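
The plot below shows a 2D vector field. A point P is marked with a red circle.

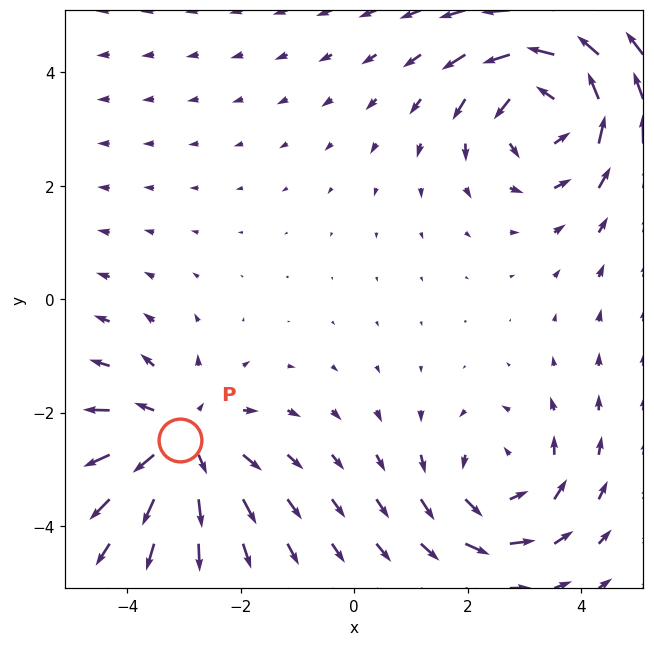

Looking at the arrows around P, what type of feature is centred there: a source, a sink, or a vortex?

source

At P (-3.1, -2.5) the arrows spread outward. Divergence about +3, curl ≈0 — positive divergence with near-zero curl is a source.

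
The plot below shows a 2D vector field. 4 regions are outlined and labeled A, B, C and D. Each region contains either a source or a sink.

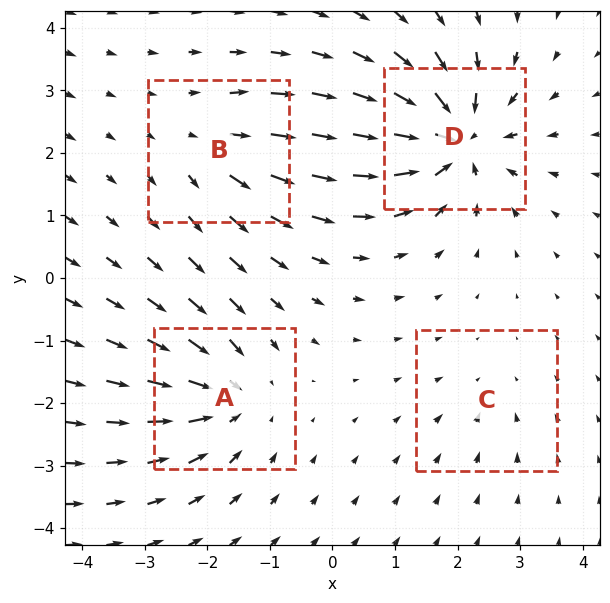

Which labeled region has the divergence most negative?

D

Divergence at each region's feature centre — A: about -6, B: about +4, C: about -2, D: about -8. Region D is most negative.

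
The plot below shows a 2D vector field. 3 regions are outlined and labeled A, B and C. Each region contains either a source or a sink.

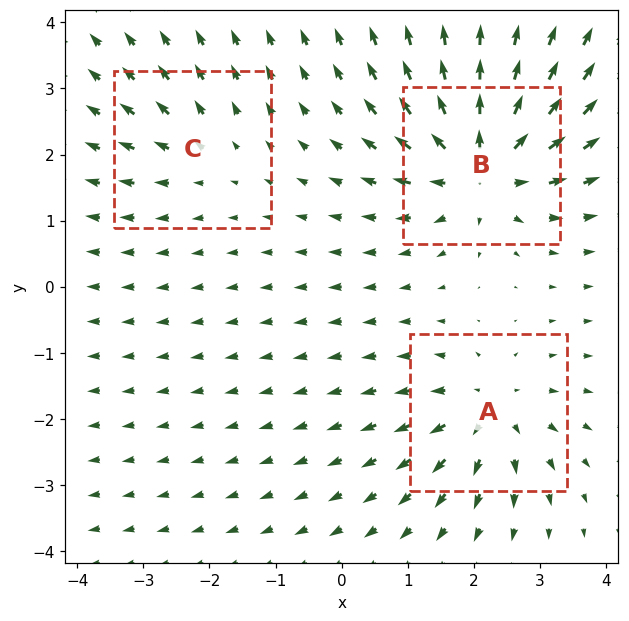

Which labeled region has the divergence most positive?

Divergence at each region's feature centre — A: about +4, B: about +6, C: about +2. Region B is most positive.

B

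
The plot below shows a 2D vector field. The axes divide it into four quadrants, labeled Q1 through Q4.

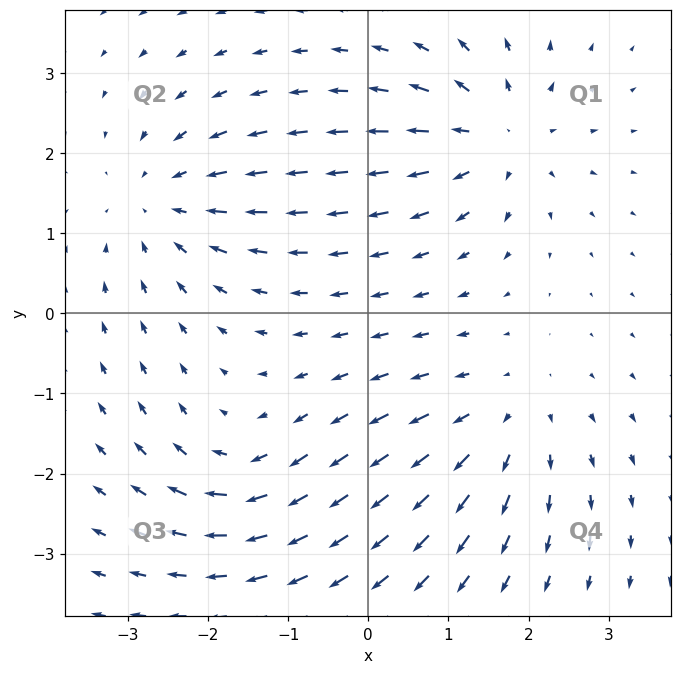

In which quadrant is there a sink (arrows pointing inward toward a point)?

Q2

The sink sits at approximately (-2.6, 1.4), which lies in quadrant Q2. The divergence there is about -5, negative as expected for a sink.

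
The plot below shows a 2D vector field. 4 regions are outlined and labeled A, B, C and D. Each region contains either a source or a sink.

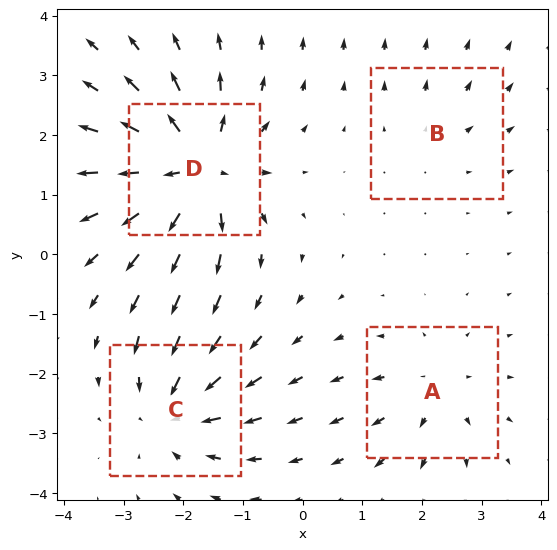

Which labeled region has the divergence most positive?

D

Divergence at each region's feature centre — A: about +4, B: about +2, C: about -5, D: about +8. Region D is most positive.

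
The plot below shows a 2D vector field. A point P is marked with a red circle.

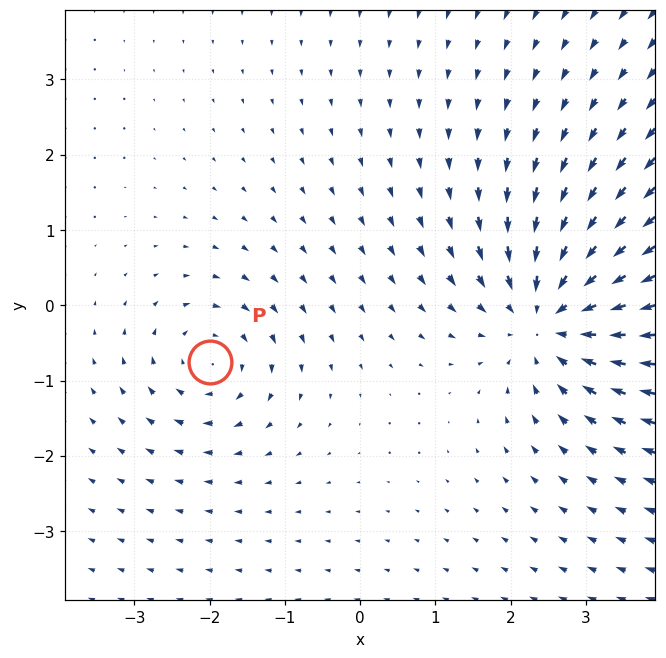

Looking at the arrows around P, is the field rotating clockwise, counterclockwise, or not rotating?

Near P at (-2.0, -0.8) the arrows circulate clockwise. The curl (z-component) there is about -4; negative curl means clockwise rotation.

clockwise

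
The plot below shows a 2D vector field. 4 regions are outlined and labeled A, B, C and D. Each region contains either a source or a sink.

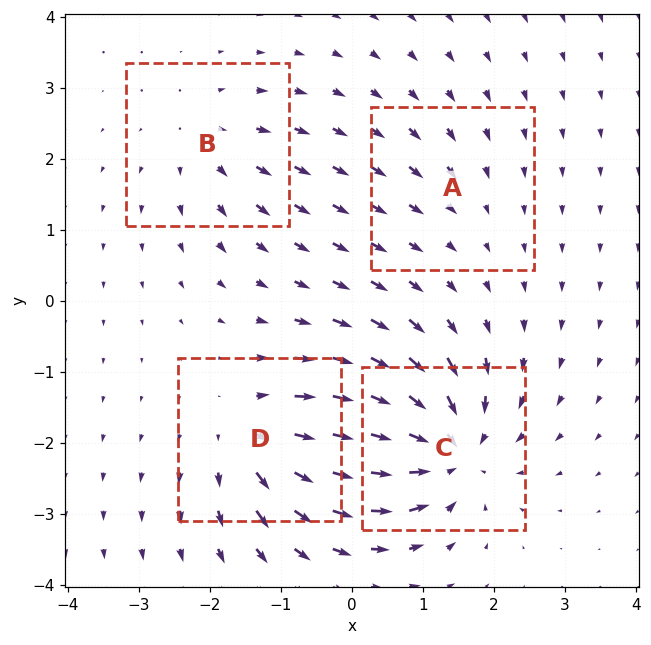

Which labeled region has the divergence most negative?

Divergence at each region's feature centre — A: about -2, B: about +4, C: about -8, D: about +6. Region C is most negative.

C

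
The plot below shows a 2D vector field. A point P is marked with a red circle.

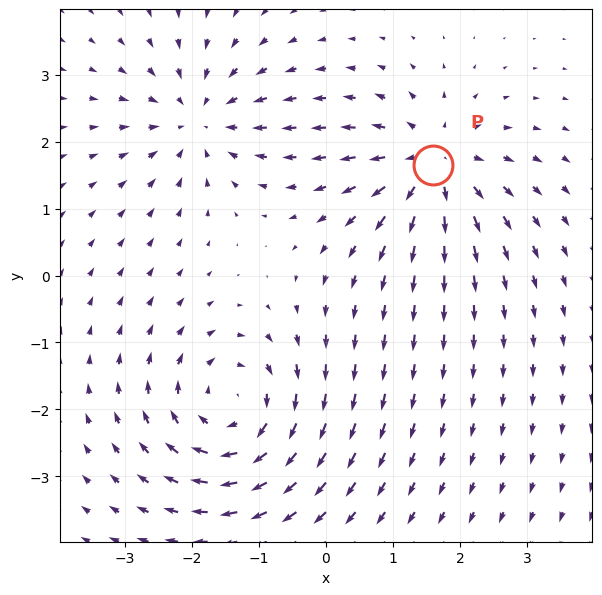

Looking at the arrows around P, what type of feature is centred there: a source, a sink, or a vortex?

At P (1.6, 1.7) the arrows spread outward. Divergence about +5, curl ≈0 — positive divergence with near-zero curl is a source.

source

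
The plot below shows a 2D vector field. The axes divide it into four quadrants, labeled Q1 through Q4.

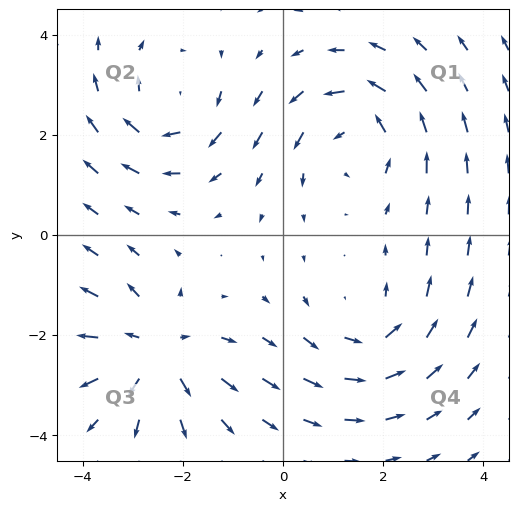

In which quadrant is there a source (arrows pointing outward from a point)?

Q3

The source sits at approximately (-2.5, -2.3), which lies in quadrant Q3. The divergence there is about +5, positive as expected for a source.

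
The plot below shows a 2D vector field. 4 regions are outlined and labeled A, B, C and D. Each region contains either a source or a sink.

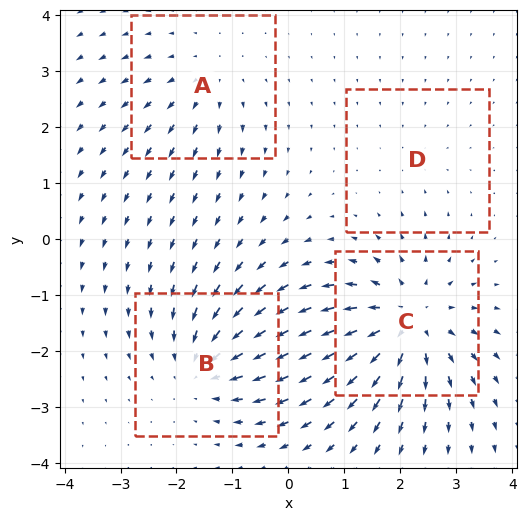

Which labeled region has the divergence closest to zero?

D

Divergence at each region's feature centre — A: about +3, B: about -5, C: about +6, D: about -2. Region D is closest to zero.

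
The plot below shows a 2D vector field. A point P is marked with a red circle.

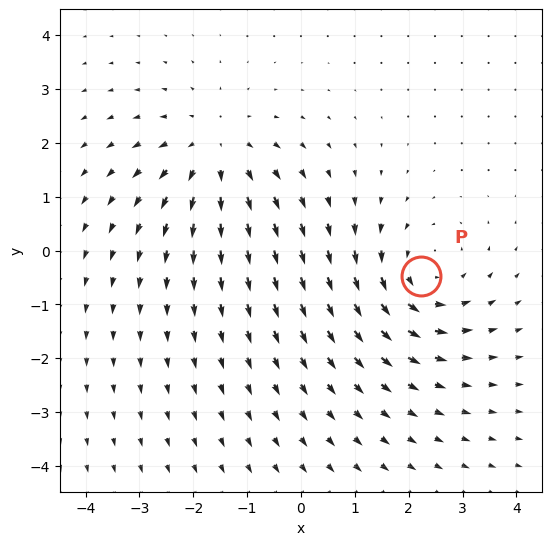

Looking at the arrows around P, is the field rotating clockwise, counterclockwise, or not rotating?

counterclockwise

Near P at (2.2, -0.5) the arrows circulate counterclockwise. The curl (z-component) there is about +4; positive curl means counterclockwise rotation.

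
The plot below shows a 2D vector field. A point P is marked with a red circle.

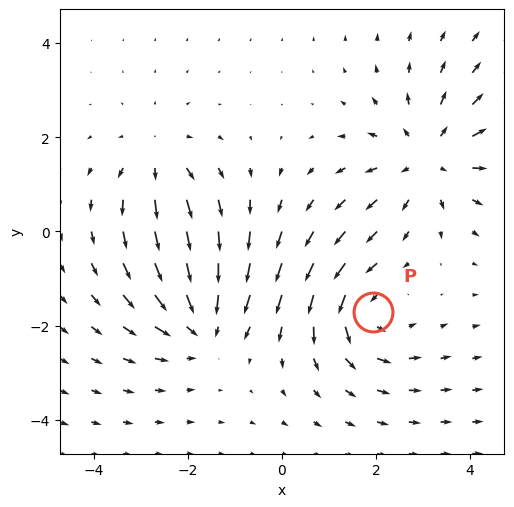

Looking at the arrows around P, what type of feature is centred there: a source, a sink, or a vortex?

At P (1.9, -1.7) the arrows circulate counterclockwise. Divergence ≈0, curl about +4 — near-zero divergence with nonzero curl is a vortex.

vortex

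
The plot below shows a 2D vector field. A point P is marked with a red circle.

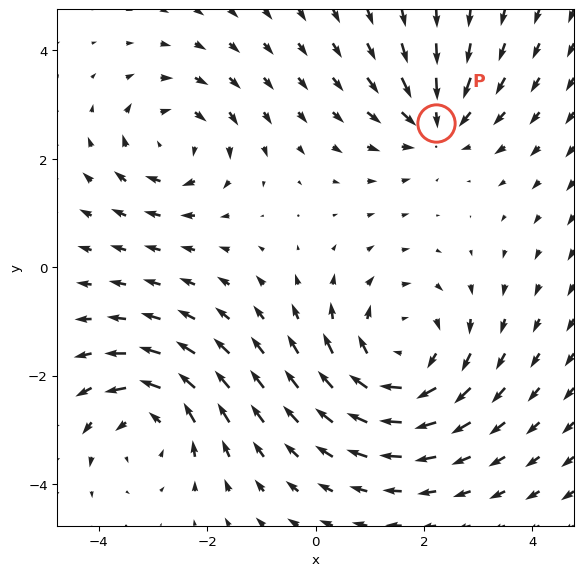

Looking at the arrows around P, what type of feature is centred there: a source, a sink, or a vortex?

At P (2.2, 2.7) the arrows converge inward. Divergence about -4, curl ≈0 — negative divergence with near-zero curl is a sink.

sink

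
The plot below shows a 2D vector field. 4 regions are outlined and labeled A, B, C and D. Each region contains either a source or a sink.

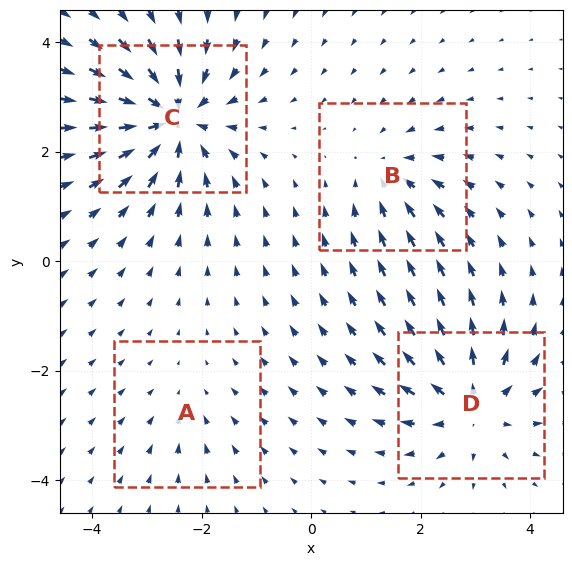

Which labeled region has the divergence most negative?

C

Divergence at each region's feature centre — A: about -2, B: about -4, C: about -7, D: about +6. Region C is most negative.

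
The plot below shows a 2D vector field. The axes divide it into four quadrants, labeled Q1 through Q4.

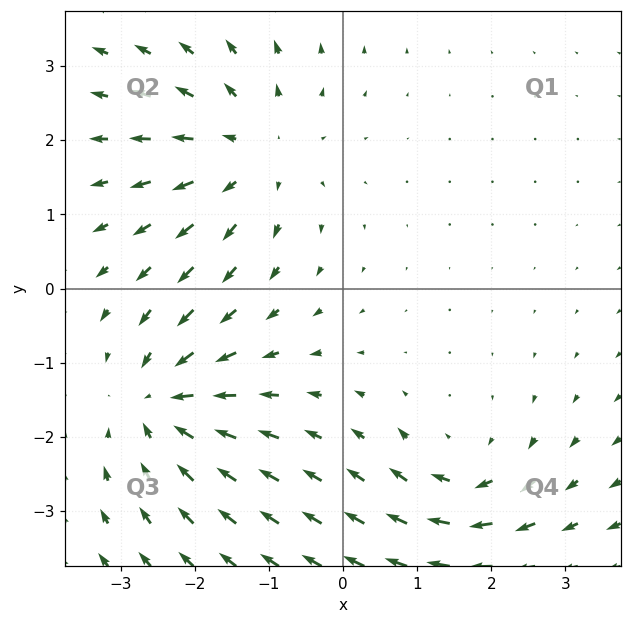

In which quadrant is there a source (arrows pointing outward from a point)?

The source sits at approximately (-1.2, 1.8), which lies in quadrant Q2. The divergence there is about +3, positive as expected for a source.

Q2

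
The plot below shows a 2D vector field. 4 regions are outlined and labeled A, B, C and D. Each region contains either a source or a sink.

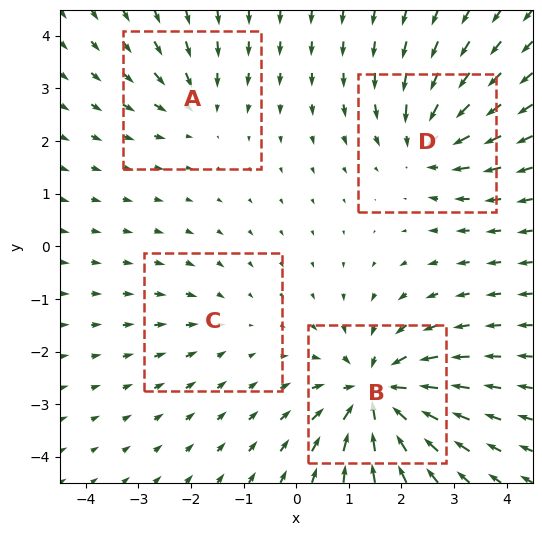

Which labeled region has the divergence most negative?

Divergence at each region's feature centre — A: about -3, B: about -8, C: about -2, D: about -5. Region B is most negative.

B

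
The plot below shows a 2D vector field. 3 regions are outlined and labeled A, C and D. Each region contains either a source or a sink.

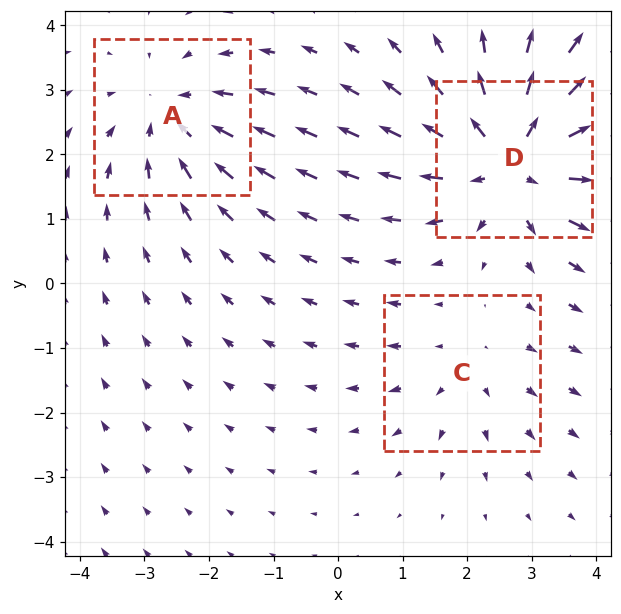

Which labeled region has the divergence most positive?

Divergence at each region's feature centre — A: about -3, C: about +2, D: about +5. Region D is most positive.

D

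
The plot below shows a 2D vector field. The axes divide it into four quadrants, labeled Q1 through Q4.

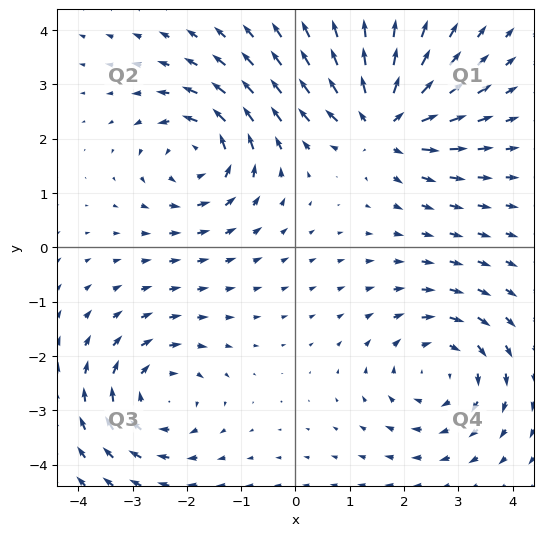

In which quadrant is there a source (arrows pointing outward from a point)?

The source sits at approximately (1.6, 2.3), which lies in quadrant Q1. The divergence there is about +6, positive as expected for a source.

Q1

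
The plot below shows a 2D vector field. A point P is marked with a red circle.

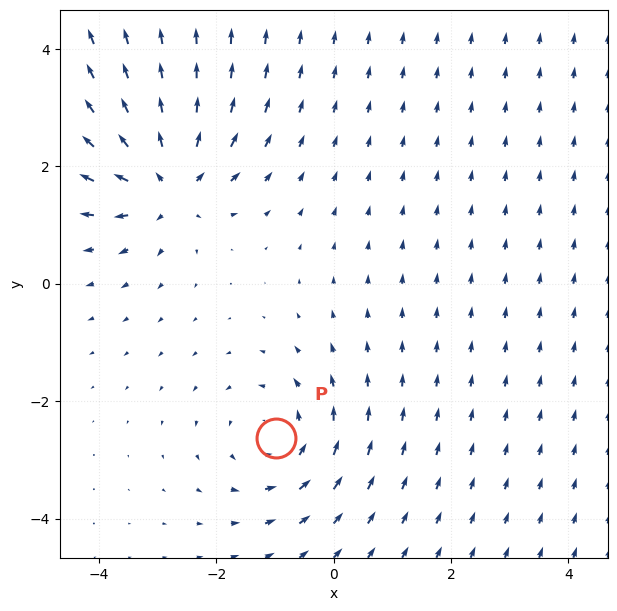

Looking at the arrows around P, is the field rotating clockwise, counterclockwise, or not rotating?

Near P at (-1.0, -2.6) the arrows circulate counterclockwise. The curl (z-component) there is about +3; positive curl means counterclockwise rotation.

counterclockwise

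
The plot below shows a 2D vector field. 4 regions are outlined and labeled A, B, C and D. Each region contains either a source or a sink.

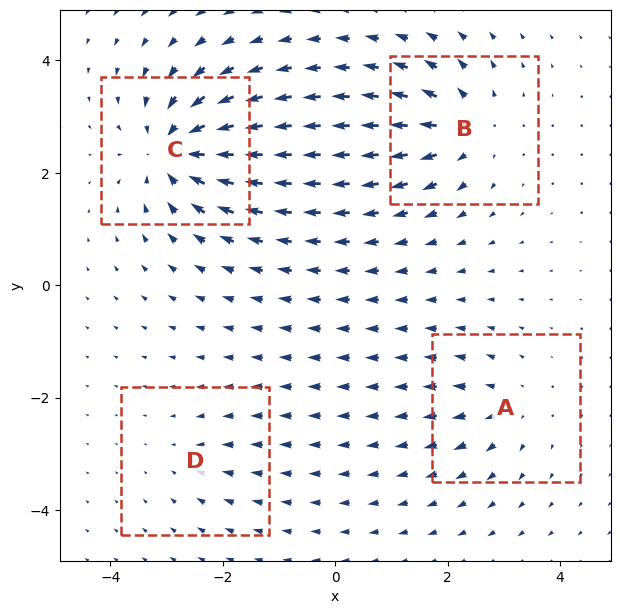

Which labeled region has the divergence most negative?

Divergence at each region's feature centre — A: about +4, B: about +6, C: about -8, D: about -3. Region C is most negative.

C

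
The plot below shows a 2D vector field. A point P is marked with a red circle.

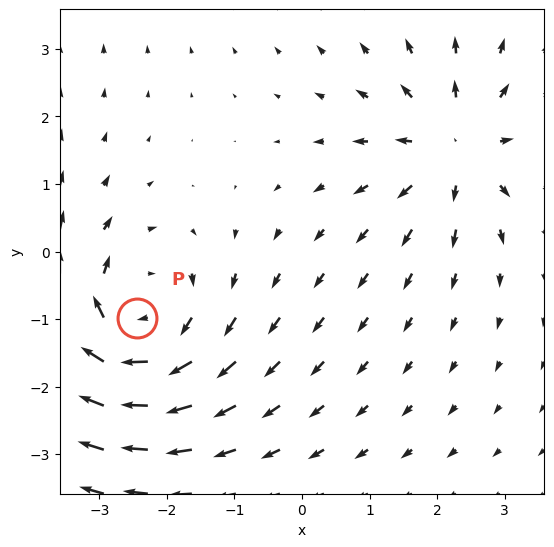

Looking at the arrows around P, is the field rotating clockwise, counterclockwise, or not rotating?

clockwise

Near P at (-2.4, -1.0) the arrows circulate clockwise. The curl (z-component) there is about -3; negative curl means clockwise rotation.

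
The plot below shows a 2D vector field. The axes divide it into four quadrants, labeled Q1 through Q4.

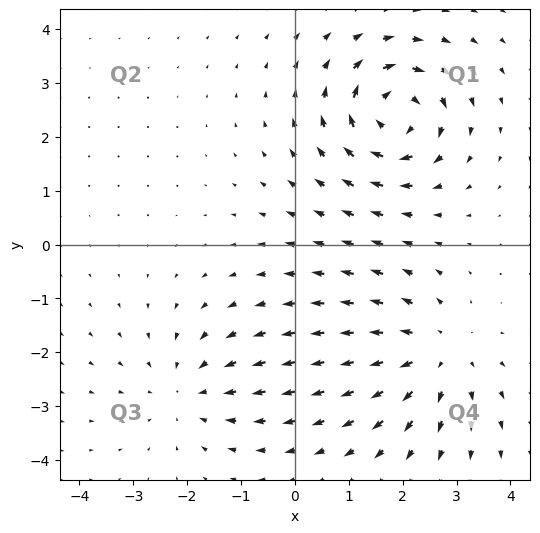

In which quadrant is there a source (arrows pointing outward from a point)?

Q4

The source sits at approximately (2.6, -2.0), which lies in quadrant Q4. The divergence there is about +3, positive as expected for a source.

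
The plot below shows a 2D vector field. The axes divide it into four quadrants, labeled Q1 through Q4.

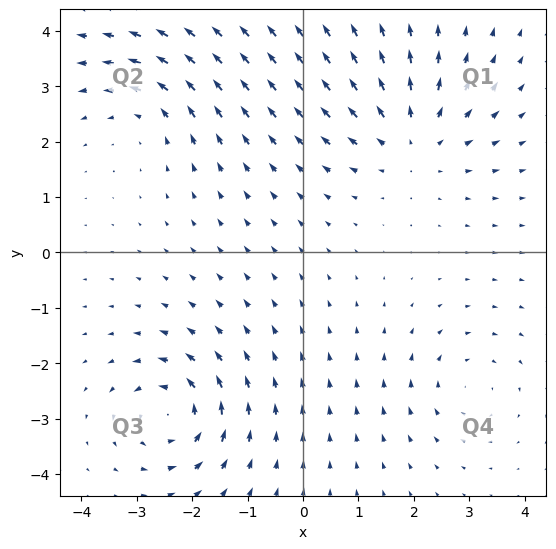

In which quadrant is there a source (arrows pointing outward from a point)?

Q1

The source sits at approximately (2.0, 2.0), which lies in quadrant Q1. The divergence there is about +4, positive as expected for a source.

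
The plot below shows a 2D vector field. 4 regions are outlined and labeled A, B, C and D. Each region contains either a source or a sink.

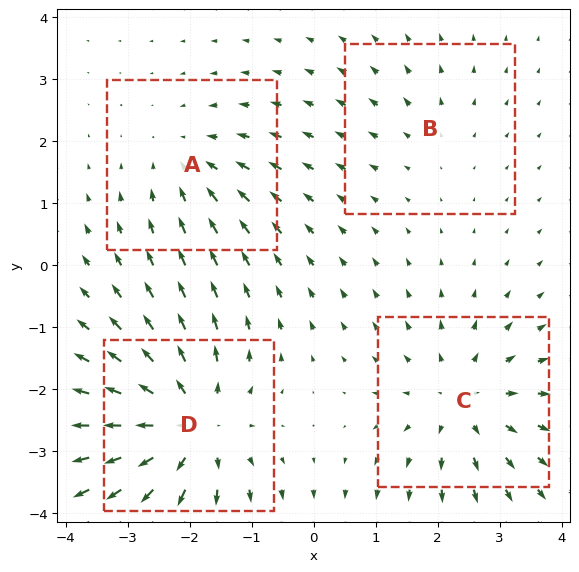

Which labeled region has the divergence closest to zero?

Divergence at each region's feature centre — A: about -3, B: about +2, C: about +5, D: about +6. Region B is closest to zero.

B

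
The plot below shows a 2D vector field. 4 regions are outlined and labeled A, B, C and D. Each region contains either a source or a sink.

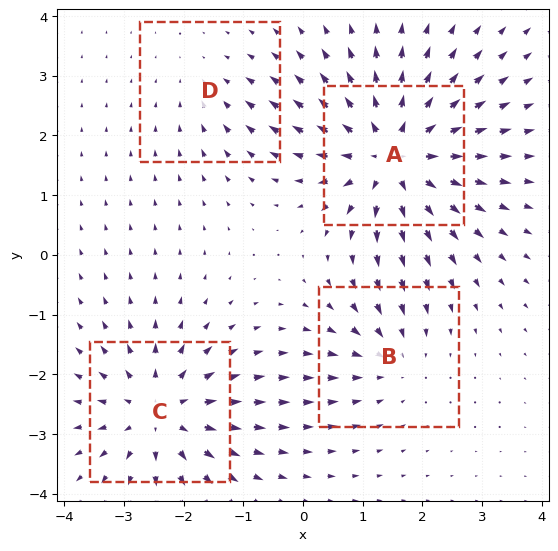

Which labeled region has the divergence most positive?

A

Divergence at each region's feature centre — A: about +7, B: about -3, C: about +5, D: about -2. Region A is most positive.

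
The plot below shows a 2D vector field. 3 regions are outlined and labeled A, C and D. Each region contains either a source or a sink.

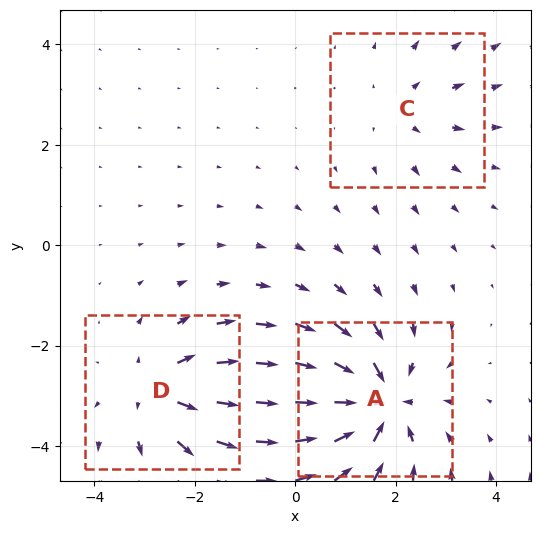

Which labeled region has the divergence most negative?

Divergence at each region's feature centre — A: about -5, C: about +2, D: about +3. Region A is most negative.

A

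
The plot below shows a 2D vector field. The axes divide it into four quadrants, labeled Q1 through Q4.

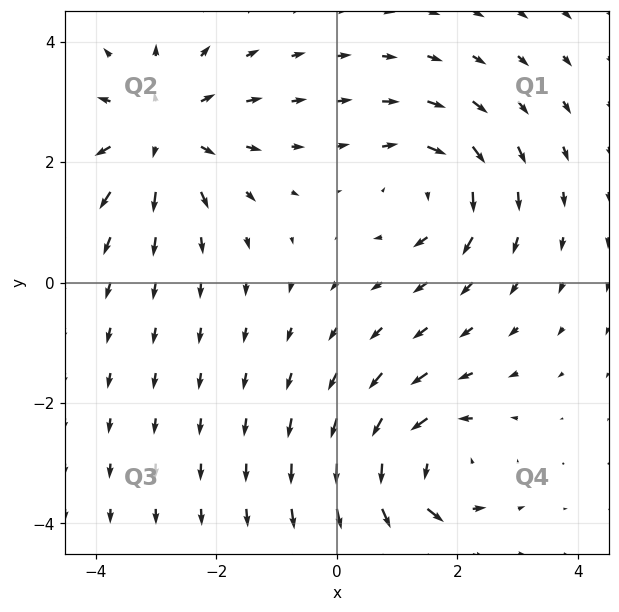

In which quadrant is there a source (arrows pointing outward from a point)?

Q2

The source sits at approximately (-2.9, 2.5), which lies in quadrant Q2. The divergence there is about +4, positive as expected for a source.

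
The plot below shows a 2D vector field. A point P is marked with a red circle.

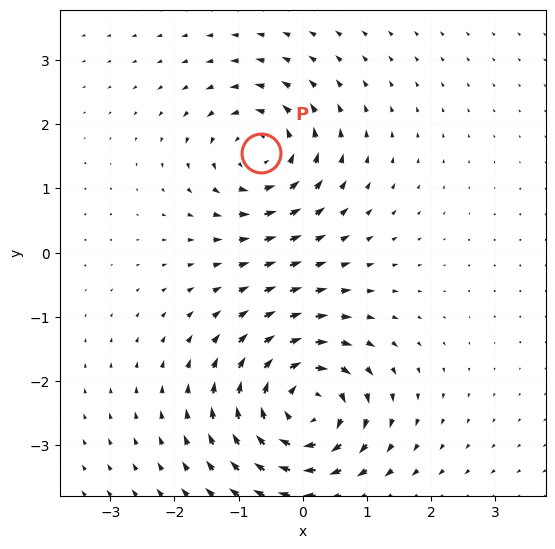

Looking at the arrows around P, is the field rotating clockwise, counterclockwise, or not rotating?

counterclockwise

Near P at (-0.6, 1.6) the arrows circulate counterclockwise. The curl (z-component) there is about +4; positive curl means counterclockwise rotation.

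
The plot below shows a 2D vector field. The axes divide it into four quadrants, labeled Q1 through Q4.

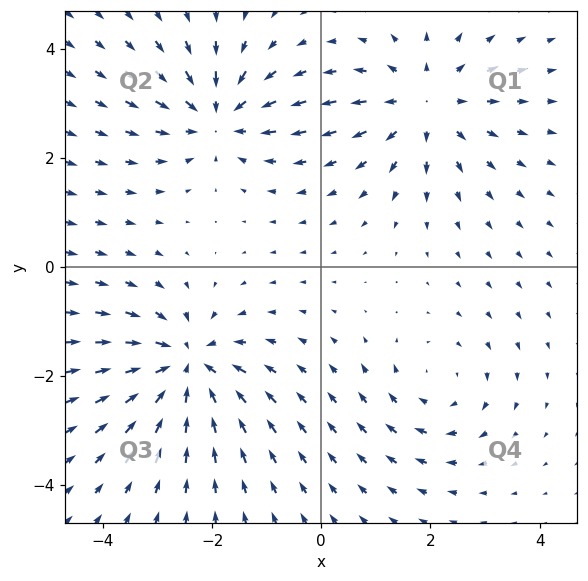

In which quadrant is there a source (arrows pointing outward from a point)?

Q1

The source sits at approximately (1.9, 3.0), which lies in quadrant Q1. The divergence there is about +4, positive as expected for a source.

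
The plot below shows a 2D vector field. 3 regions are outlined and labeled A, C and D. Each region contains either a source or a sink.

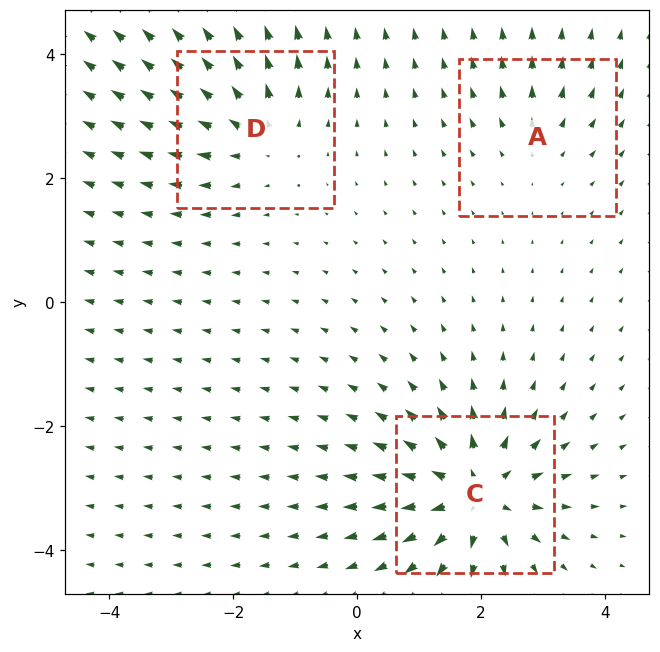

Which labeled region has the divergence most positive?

Divergence at each region's feature centre — A: about +2, C: about +6, D: about +4. Region C is most positive.

C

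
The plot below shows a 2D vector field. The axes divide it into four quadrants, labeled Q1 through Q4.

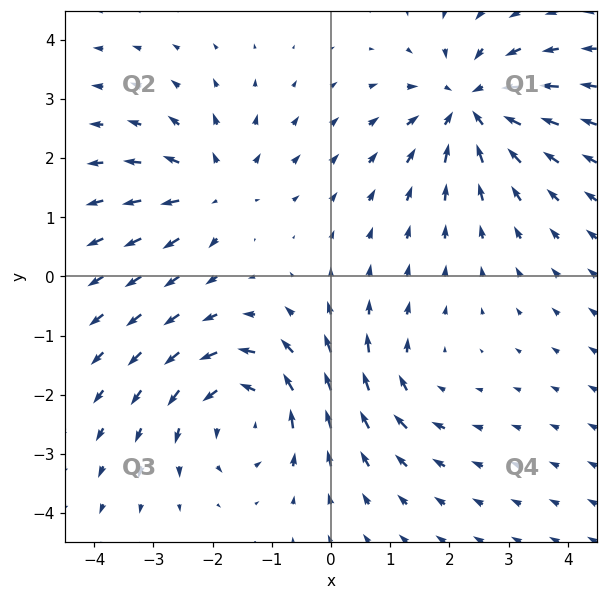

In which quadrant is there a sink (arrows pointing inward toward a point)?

The sink sits at approximately (2.4, 2.9), which lies in quadrant Q1. The divergence there is about -5, negative as expected for a sink.

Q1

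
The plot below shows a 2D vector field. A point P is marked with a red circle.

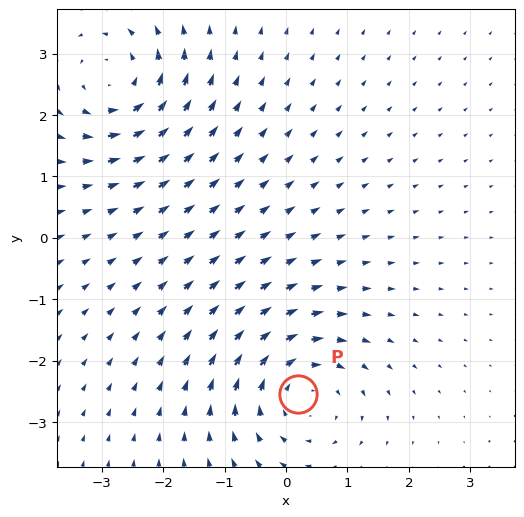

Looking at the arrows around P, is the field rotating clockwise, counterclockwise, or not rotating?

clockwise

Near P at (0.2, -2.5) the arrows circulate clockwise. The curl (z-component) there is about -4; negative curl means clockwise rotation.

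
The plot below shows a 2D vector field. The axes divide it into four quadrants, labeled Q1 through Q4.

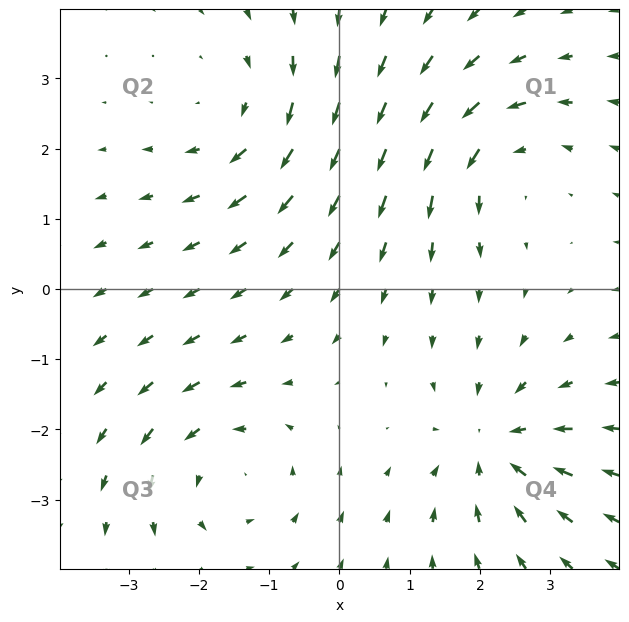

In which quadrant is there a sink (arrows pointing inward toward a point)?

The sink sits at approximately (2.2, -2.2), which lies in quadrant Q4. The divergence there is about -4, negative as expected for a sink.

Q4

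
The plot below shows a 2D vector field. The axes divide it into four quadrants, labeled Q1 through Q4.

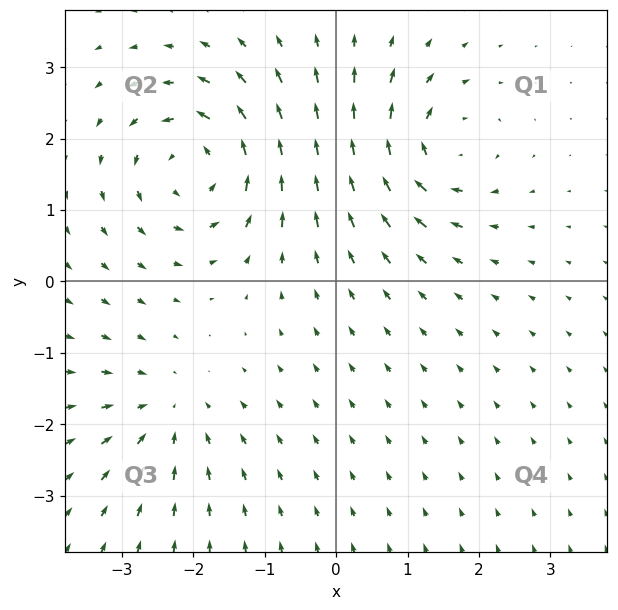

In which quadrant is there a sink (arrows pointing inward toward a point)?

Q3

The sink sits at approximately (-2.4, -1.8), which lies in quadrant Q3. The divergence there is about -4, negative as expected for a sink.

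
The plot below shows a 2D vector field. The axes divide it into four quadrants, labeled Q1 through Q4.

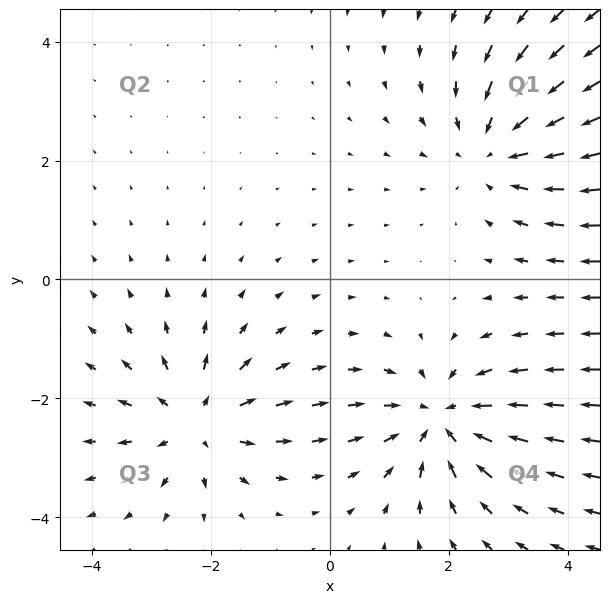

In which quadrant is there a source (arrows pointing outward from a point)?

Q3

The source sits at approximately (-2.3, -2.4), which lies in quadrant Q3. The divergence there is about +4, positive as expected for a source.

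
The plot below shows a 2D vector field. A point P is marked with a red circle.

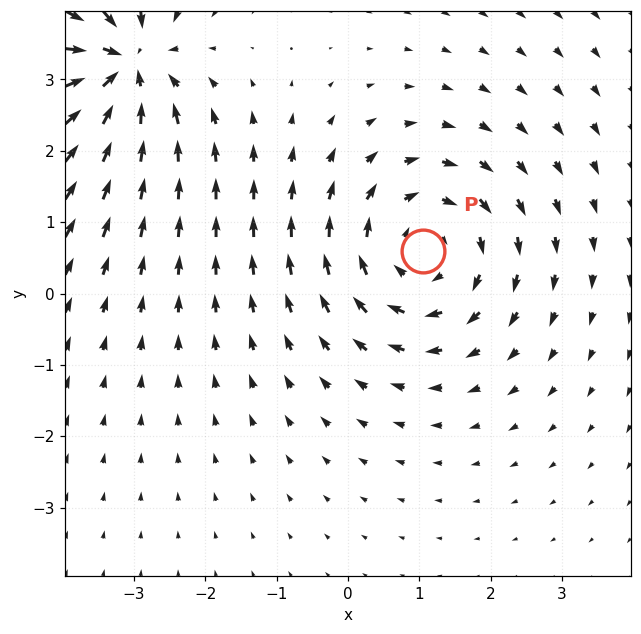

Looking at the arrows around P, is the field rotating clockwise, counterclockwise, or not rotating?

clockwise

Near P at (1.1, 0.6) the arrows circulate clockwise. The curl (z-component) there is about -4; negative curl means clockwise rotation.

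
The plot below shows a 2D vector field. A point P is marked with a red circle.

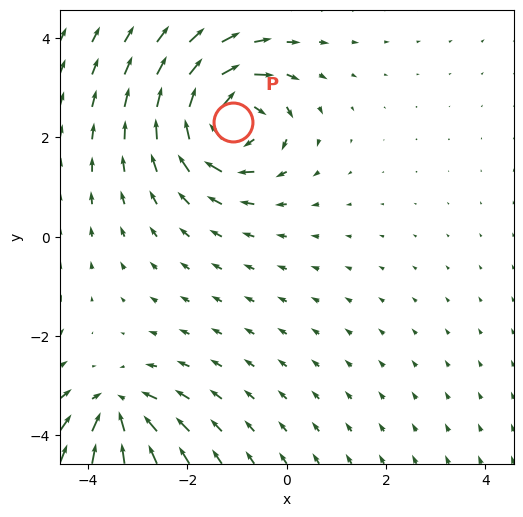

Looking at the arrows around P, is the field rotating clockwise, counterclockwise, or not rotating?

clockwise

Near P at (-1.1, 2.3) the arrows circulate clockwise. The curl (z-component) there is about -6; negative curl means clockwise rotation.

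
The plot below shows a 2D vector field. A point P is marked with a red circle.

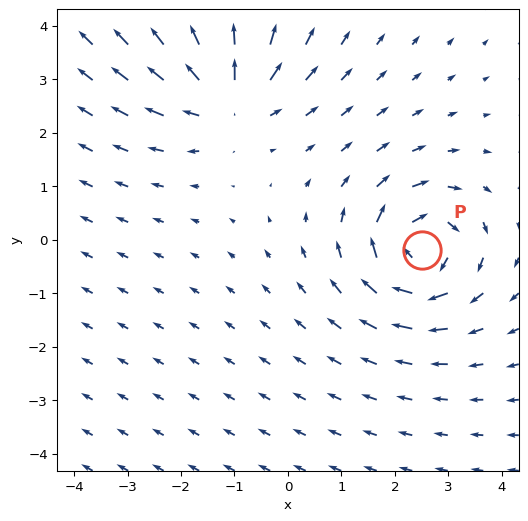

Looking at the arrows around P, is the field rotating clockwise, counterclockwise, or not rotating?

clockwise

Near P at (2.5, -0.2) the arrows circulate clockwise. The curl (z-component) there is about -4; negative curl means clockwise rotation.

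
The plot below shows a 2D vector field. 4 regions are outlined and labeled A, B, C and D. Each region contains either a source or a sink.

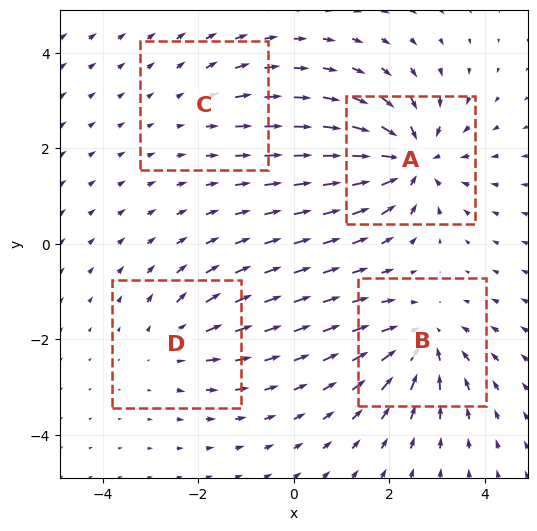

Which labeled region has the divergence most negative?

A

Divergence at each region's feature centre — A: about -7, B: about -6, C: about +2, D: about +4. Region A is most negative.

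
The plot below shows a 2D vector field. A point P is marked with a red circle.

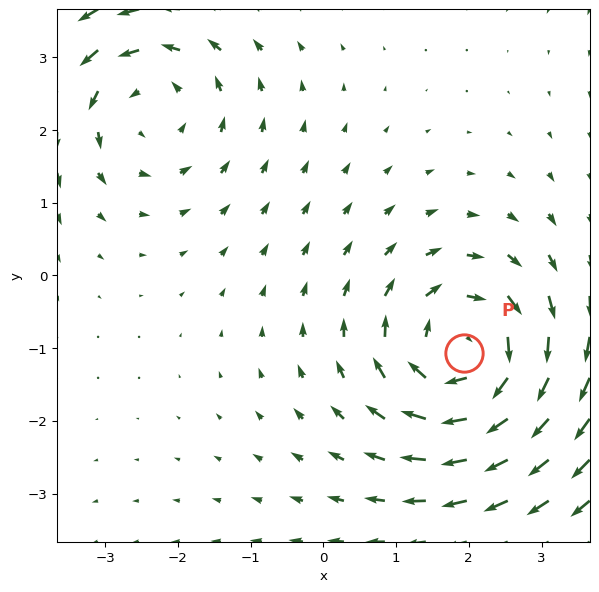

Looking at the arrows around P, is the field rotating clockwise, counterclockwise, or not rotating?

Near P at (1.9, -1.1) the arrows circulate clockwise. The curl (z-component) there is about -4; negative curl means clockwise rotation.

clockwise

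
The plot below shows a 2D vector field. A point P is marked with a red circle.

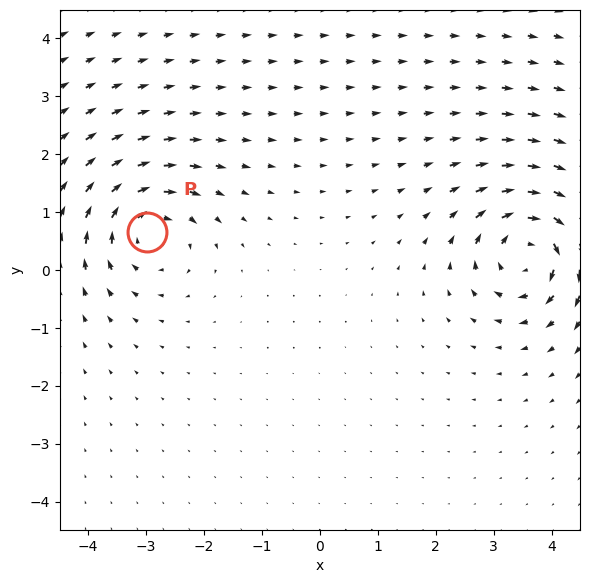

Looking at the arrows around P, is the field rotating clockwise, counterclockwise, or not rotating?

Near P at (-3.0, 0.7) the arrows circulate clockwise. The curl (z-component) there is about -5; negative curl means clockwise rotation.

clockwise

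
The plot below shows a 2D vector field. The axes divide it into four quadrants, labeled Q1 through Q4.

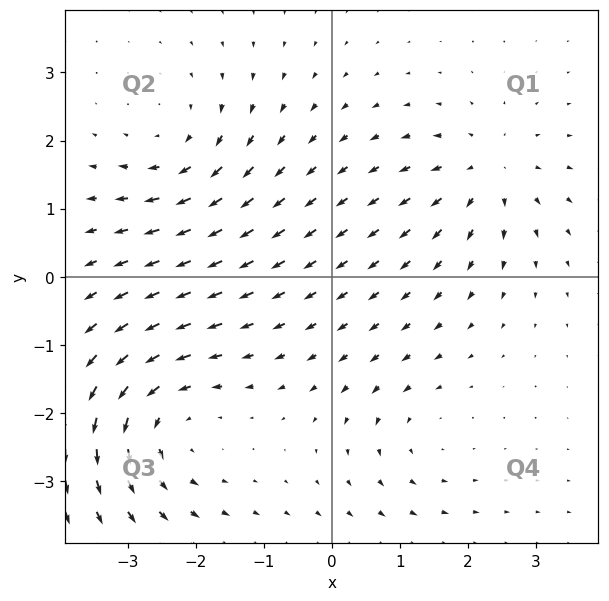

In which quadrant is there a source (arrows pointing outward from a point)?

Q1

The source sits at approximately (2.3, 1.5), which lies in quadrant Q1. The divergence there is about +4, positive as expected for a source.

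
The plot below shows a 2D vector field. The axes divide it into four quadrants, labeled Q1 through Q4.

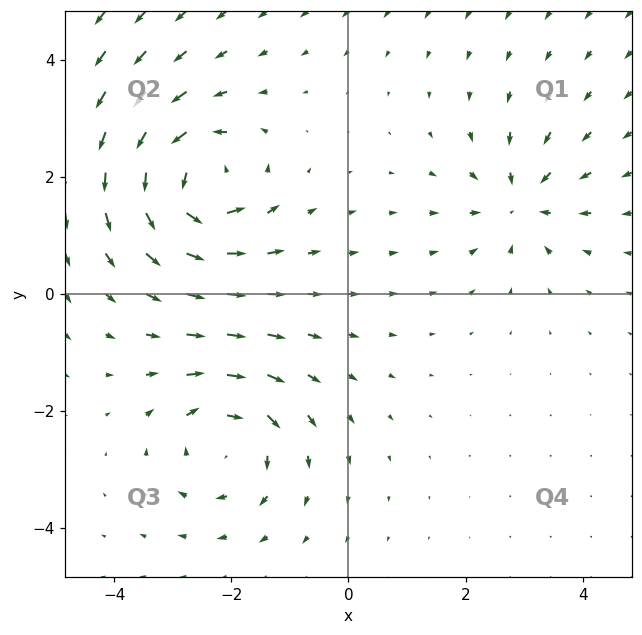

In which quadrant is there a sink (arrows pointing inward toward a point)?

Q1

The sink sits at approximately (3.0, 1.6), which lies in quadrant Q1. The divergence there is about -4, negative as expected for a sink.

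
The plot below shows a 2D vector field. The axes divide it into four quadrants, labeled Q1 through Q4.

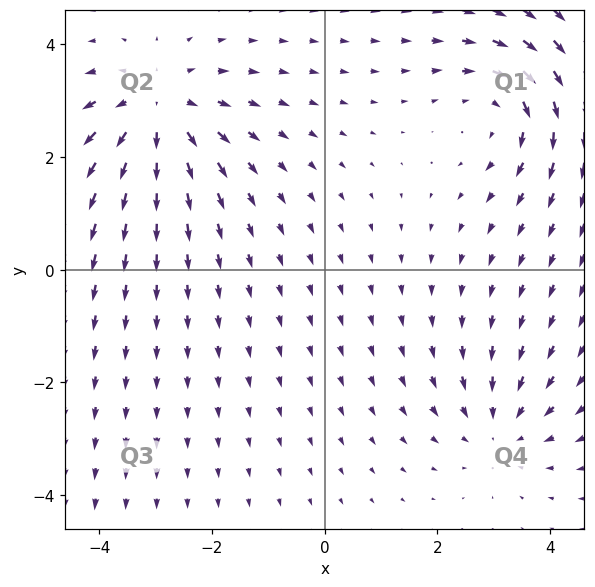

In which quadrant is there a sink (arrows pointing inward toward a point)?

The sink sits at approximately (3.1, -2.8), which lies in quadrant Q4. The divergence there is about -3, negative as expected for a sink.

Q4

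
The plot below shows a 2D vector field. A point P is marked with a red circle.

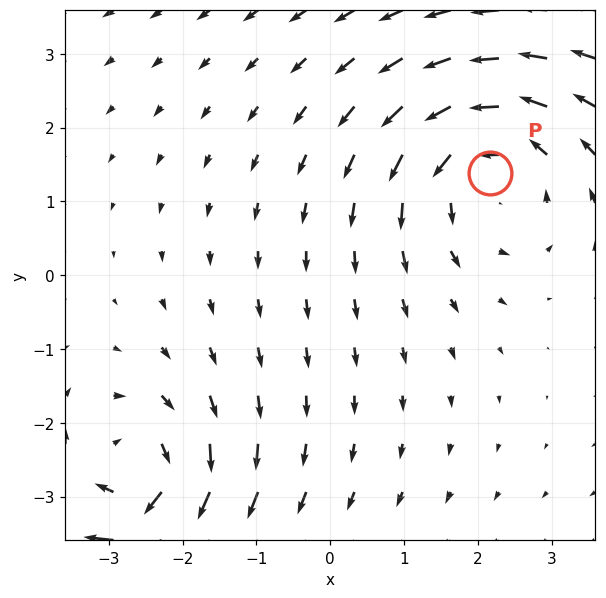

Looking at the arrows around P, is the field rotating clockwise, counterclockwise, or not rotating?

Near P at (2.2, 1.4) the arrows circulate counterclockwise. The curl (z-component) there is about +3; positive curl means counterclockwise rotation.

counterclockwise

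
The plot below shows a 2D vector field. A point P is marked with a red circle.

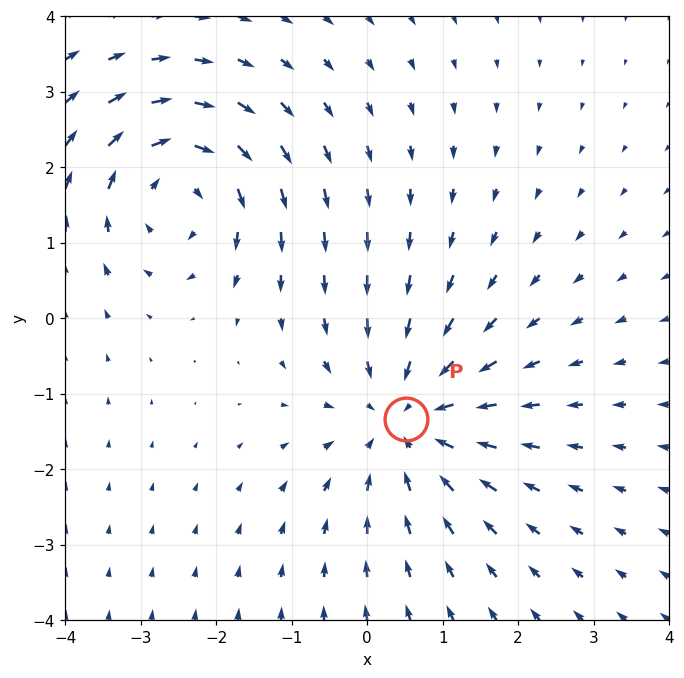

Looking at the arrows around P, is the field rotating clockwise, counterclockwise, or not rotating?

not rotating

Near P at (0.5, -1.3) the arrows show no circulation. The curl there is ≈0.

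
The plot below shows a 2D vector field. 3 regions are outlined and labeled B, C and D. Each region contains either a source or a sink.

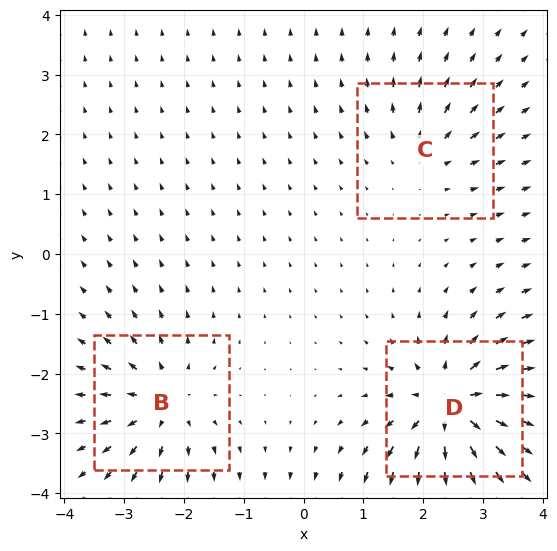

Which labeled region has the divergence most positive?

Divergence at each region's feature centre — B: about +4, C: about +3, D: about +6. Region D is most positive.

D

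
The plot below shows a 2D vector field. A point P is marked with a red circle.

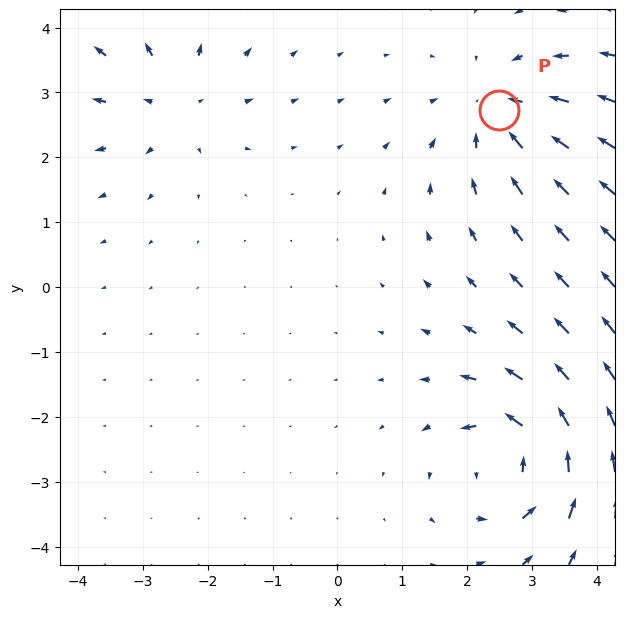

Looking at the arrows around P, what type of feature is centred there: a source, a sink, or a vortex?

sink

At P (2.5, 2.7) the arrows converge inward. Divergence about -3, curl ≈0 — negative divergence with near-zero curl is a sink.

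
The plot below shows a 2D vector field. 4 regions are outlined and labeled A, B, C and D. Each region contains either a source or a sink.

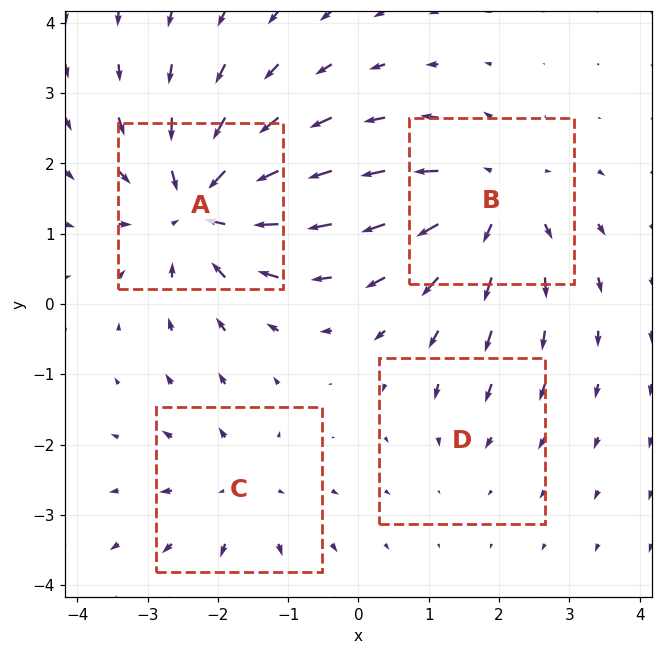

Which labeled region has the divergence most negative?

Divergence at each region's feature centre — A: about -7, B: about +5, C: about +3, D: about -2. Region A is most negative.

A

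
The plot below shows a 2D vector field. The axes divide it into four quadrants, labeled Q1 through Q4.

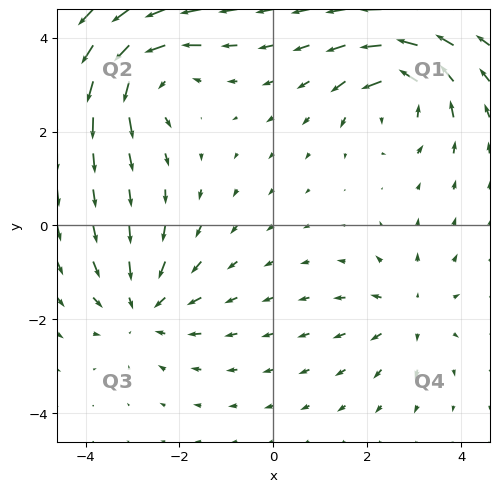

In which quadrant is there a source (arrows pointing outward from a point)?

The source sits at approximately (2.9, -1.8), which lies in quadrant Q4. The divergence there is about +3, positive as expected for a source.

Q4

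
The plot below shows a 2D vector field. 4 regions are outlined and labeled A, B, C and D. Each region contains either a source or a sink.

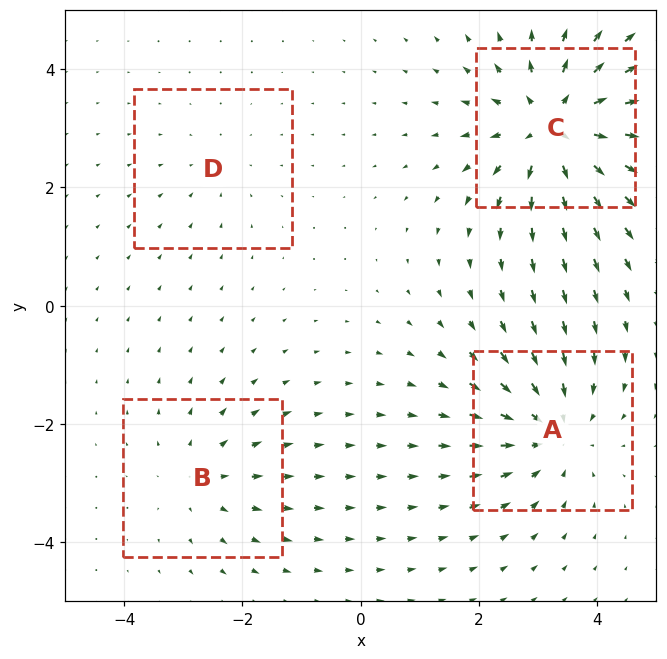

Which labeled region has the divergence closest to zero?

D

Divergence at each region's feature centre — A: about -5, B: about +3, C: about +7, D: about -2. Region D is closest to zero.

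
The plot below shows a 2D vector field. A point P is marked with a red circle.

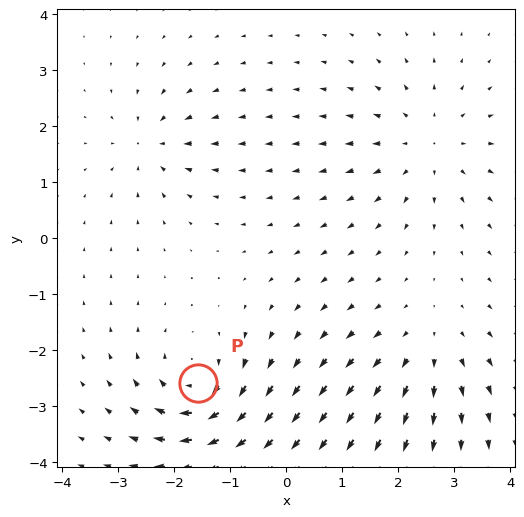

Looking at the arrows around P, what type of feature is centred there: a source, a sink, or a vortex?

vortex

At P (-1.6, -2.6) the arrows circulate clockwise. Divergence ≈0, curl about -6 — near-zero divergence with nonzero curl is a vortex.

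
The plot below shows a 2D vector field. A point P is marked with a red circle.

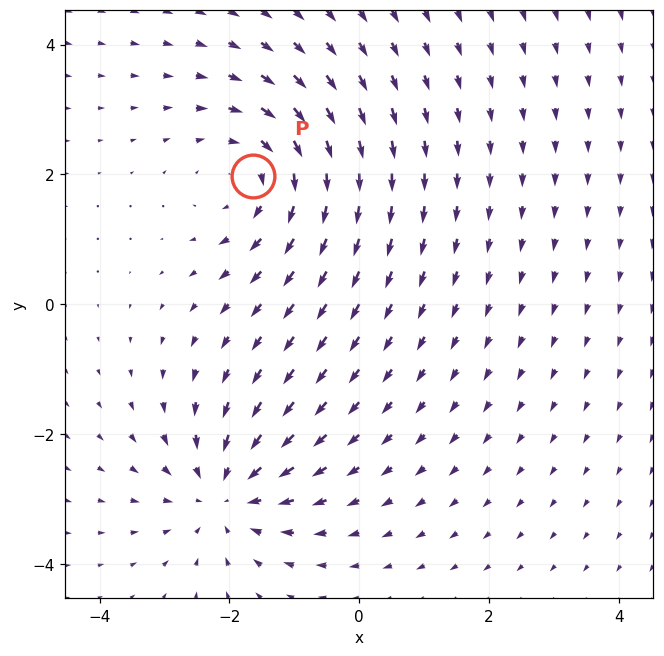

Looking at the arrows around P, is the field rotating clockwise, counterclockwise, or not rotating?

Near P at (-1.6, 2.0) the arrows circulate clockwise. The curl (z-component) there is about -4; negative curl means clockwise rotation.

clockwise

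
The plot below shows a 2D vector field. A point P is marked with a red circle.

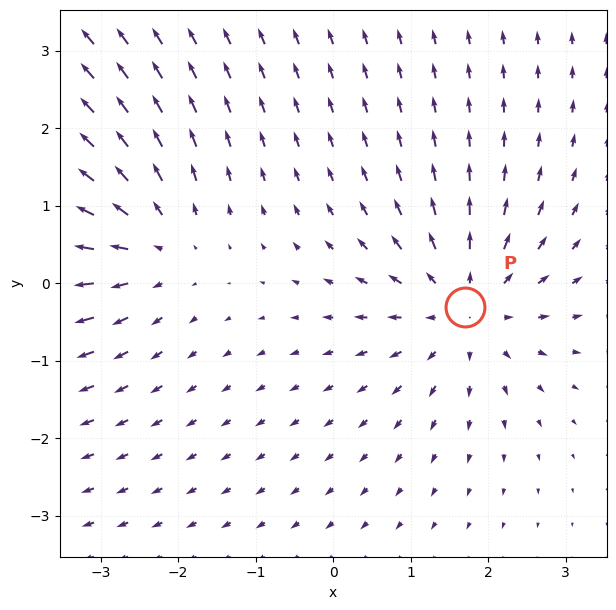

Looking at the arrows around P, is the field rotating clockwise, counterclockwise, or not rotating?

not rotating

Near P at (1.7, -0.3) the arrows show no circulation. The curl there is ≈0.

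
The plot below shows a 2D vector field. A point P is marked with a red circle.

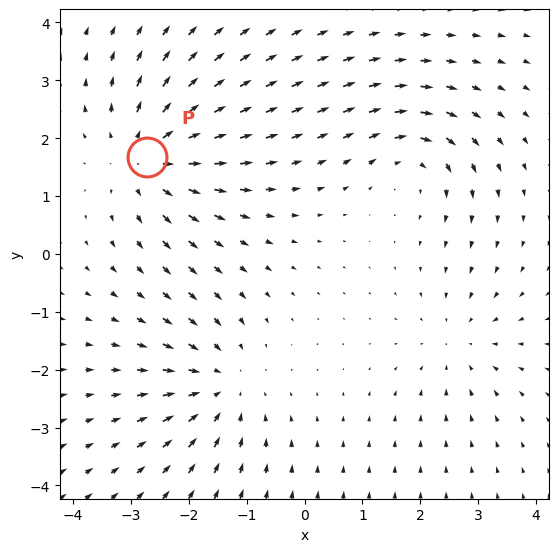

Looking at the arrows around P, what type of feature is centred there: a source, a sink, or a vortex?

source

At P (-2.7, 1.7) the arrows spread outward. Divergence about +4, curl ≈0 — positive divergence with near-zero curl is a source.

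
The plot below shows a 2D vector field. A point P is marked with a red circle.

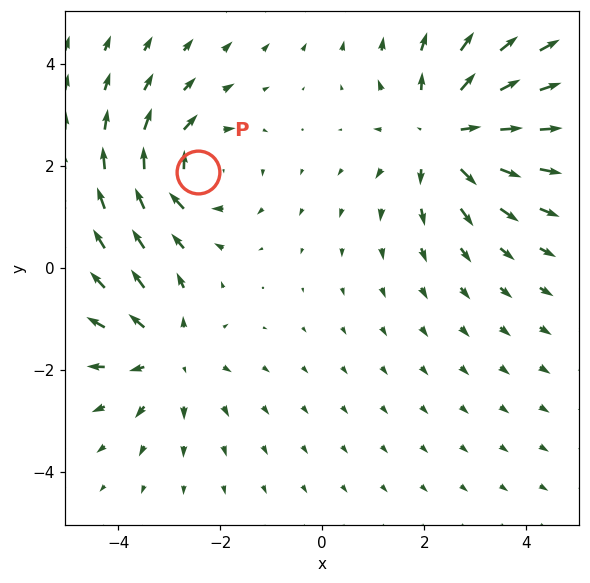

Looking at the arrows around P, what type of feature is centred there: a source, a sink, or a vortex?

vortex

At P (-2.4, 1.9) the arrows circulate clockwise. Divergence ≈0, curl about -4 — near-zero divergence with nonzero curl is a vortex.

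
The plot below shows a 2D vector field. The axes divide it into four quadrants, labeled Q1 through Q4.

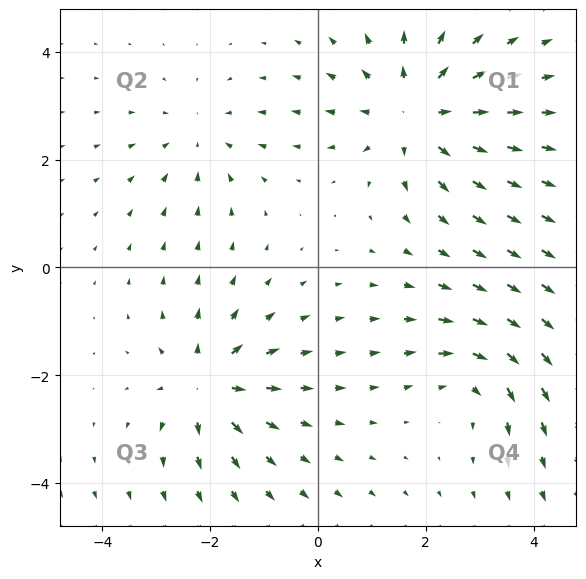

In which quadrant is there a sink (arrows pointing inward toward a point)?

Q2

The sink sits at approximately (-2.2, 2.4), which lies in quadrant Q2. The divergence there is about -2, negative as expected for a sink.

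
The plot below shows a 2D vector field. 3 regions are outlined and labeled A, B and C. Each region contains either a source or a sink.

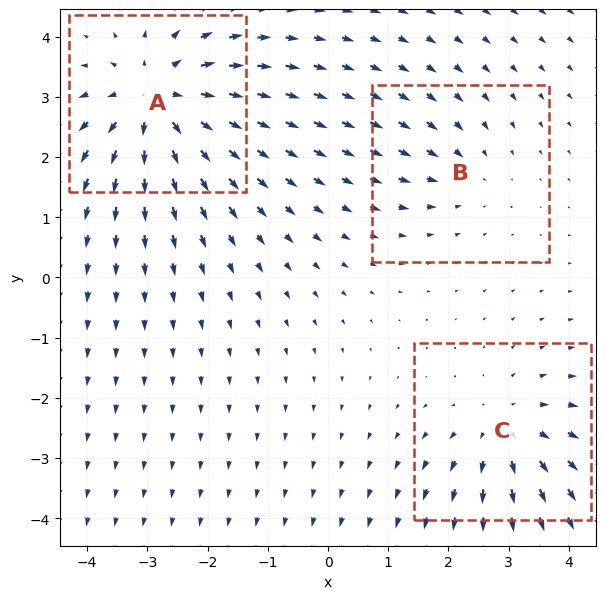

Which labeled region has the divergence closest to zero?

Divergence at each region's feature centre — A: about +5, B: about -2, C: about +3. Region B is closest to zero.

B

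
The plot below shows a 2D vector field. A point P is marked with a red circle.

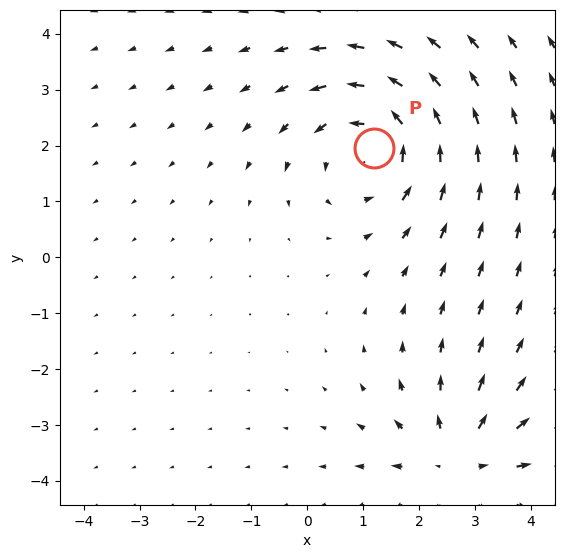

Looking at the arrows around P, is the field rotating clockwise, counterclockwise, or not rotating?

counterclockwise

Near P at (1.2, 2.0) the arrows circulate counterclockwise. The curl (z-component) there is about +4; positive curl means counterclockwise rotation.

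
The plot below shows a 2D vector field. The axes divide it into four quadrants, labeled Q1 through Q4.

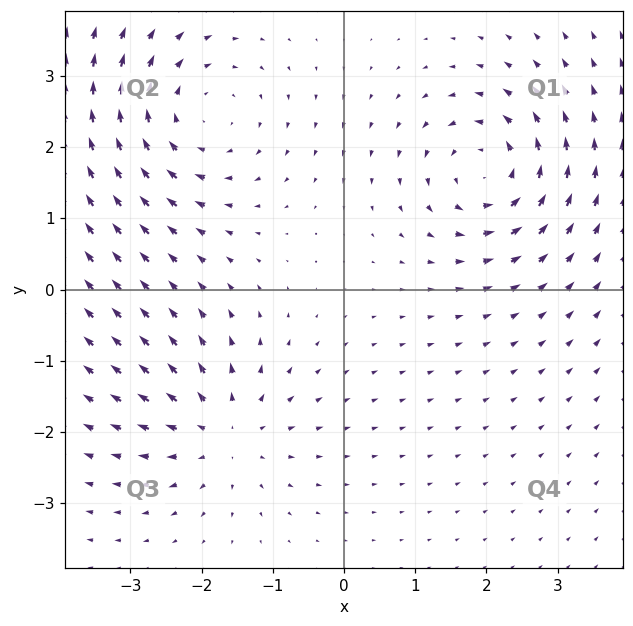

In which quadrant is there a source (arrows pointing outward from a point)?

The source sits at approximately (-1.7, -2.0), which lies in quadrant Q3. The divergence there is about +3, positive as expected for a source.

Q3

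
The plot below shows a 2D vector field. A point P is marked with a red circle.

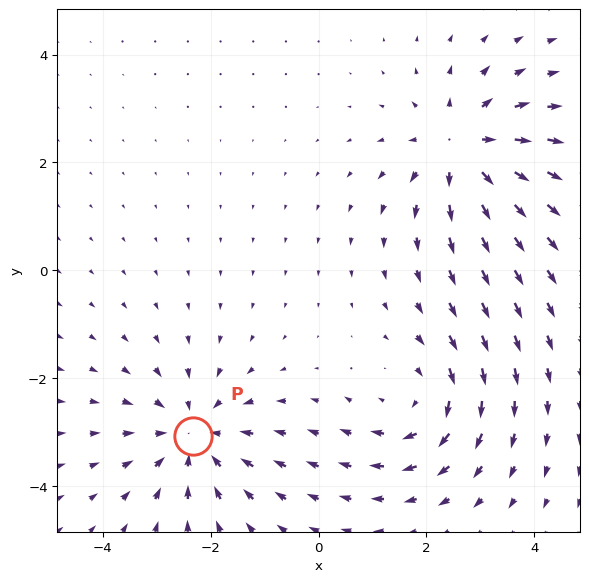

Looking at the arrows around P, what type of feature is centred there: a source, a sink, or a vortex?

sink

At P (-2.3, -3.1) the arrows converge inward. Divergence about -4, curl ≈0 — negative divergence with near-zero curl is a sink.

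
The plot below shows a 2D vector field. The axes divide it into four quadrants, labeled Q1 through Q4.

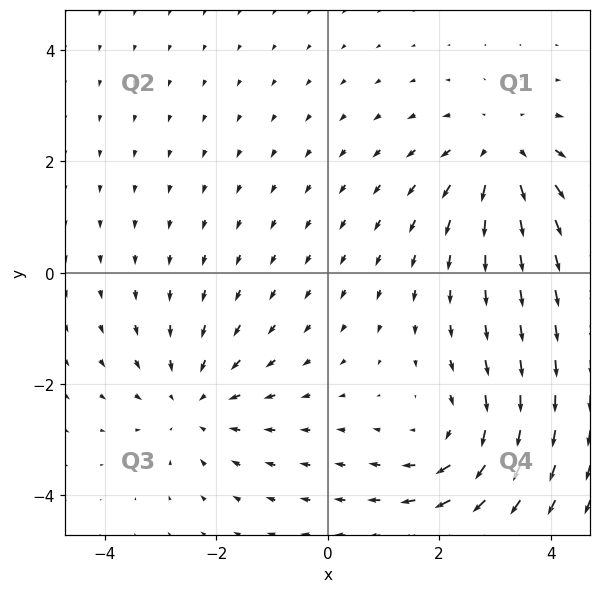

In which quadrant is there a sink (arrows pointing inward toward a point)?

Q3

The sink sits at approximately (-2.4, -2.3), which lies in quadrant Q3. The divergence there is about -4, negative as expected for a sink.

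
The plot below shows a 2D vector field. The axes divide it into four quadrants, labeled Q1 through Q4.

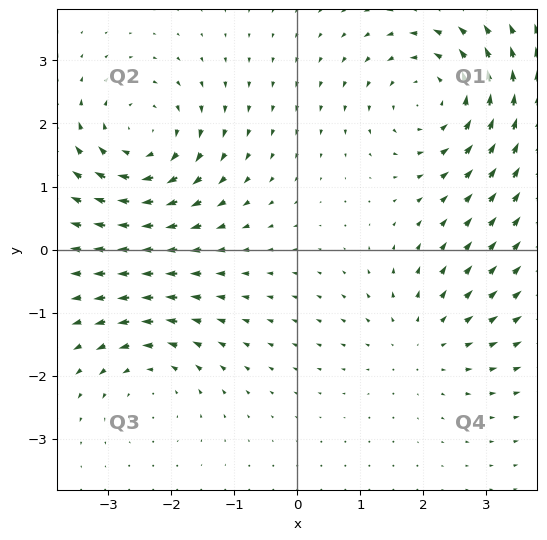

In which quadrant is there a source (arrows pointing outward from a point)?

Q4

The source sits at approximately (2.0, -1.5), which lies in quadrant Q4. The divergence there is about +3, positive as expected for a source.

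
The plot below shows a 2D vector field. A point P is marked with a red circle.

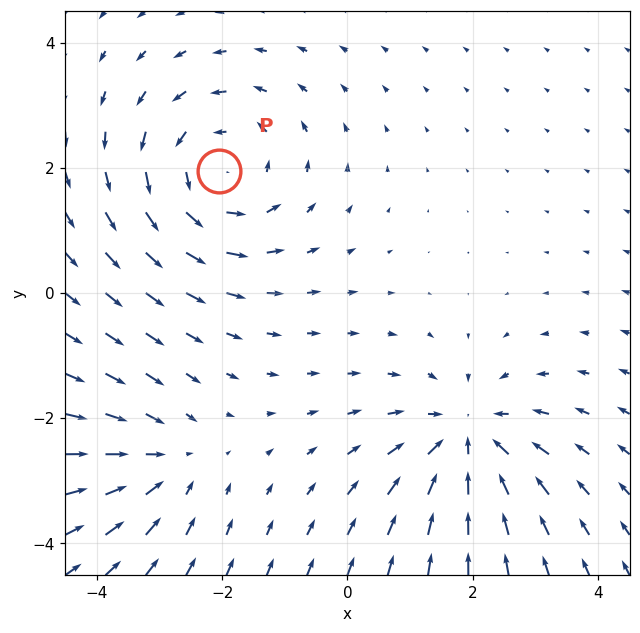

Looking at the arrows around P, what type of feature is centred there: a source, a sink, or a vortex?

At P (-2.1, 2.0) the arrows circulate counterclockwise. Divergence ≈0, curl about +4 — near-zero divergence with nonzero curl is a vortex.

vortex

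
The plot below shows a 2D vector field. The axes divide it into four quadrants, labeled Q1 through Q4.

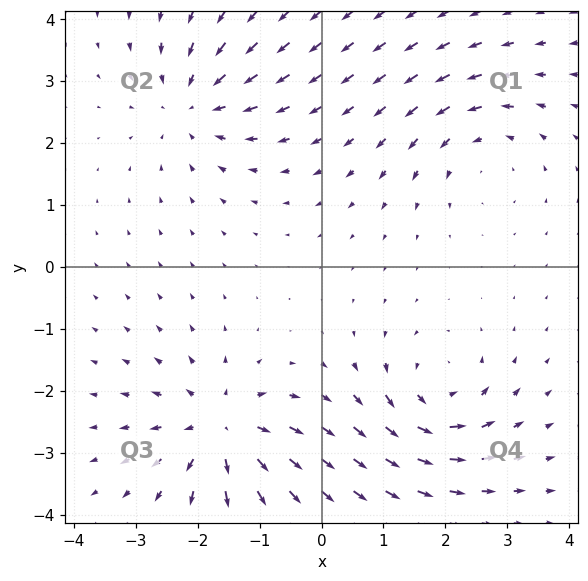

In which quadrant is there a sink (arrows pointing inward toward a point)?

Q2

The sink sits at approximately (-2.1, 2.6), which lies in quadrant Q2. The divergence there is about -3, negative as expected for a sink.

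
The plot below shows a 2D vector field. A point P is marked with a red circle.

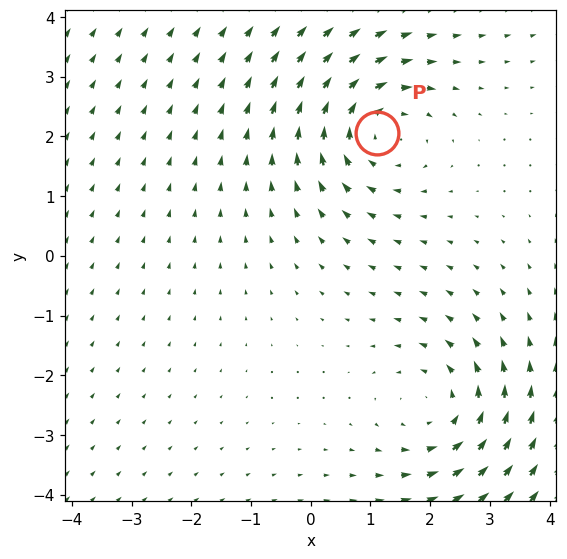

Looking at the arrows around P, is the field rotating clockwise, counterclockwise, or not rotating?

Near P at (1.1, 2.1) the arrows circulate clockwise. The curl (z-component) there is about -3; negative curl means clockwise rotation.

clockwise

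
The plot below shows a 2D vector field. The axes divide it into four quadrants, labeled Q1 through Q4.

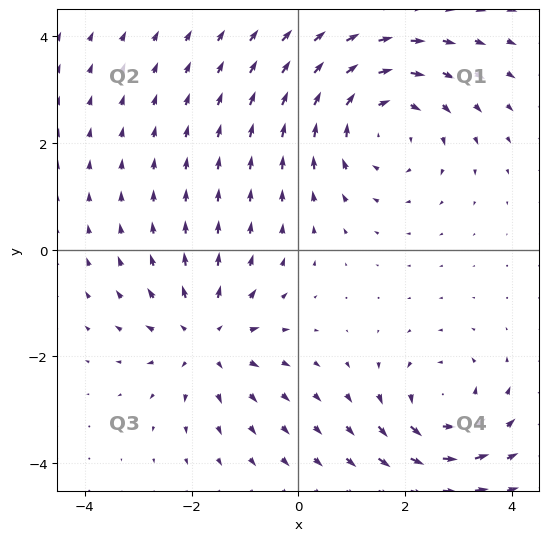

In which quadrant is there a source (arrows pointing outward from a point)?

The source sits at approximately (-1.7, -1.7), which lies in quadrant Q3. The divergence there is about +4, positive as expected for a source.

Q3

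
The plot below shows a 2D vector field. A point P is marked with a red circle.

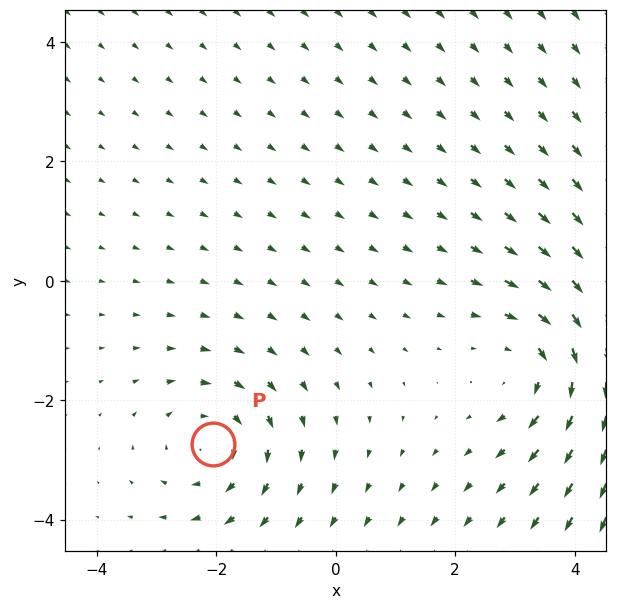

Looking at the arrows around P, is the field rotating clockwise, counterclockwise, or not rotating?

Near P at (-2.1, -2.7) the arrows circulate clockwise. The curl (z-component) there is about -3; negative curl means clockwise rotation.

clockwise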